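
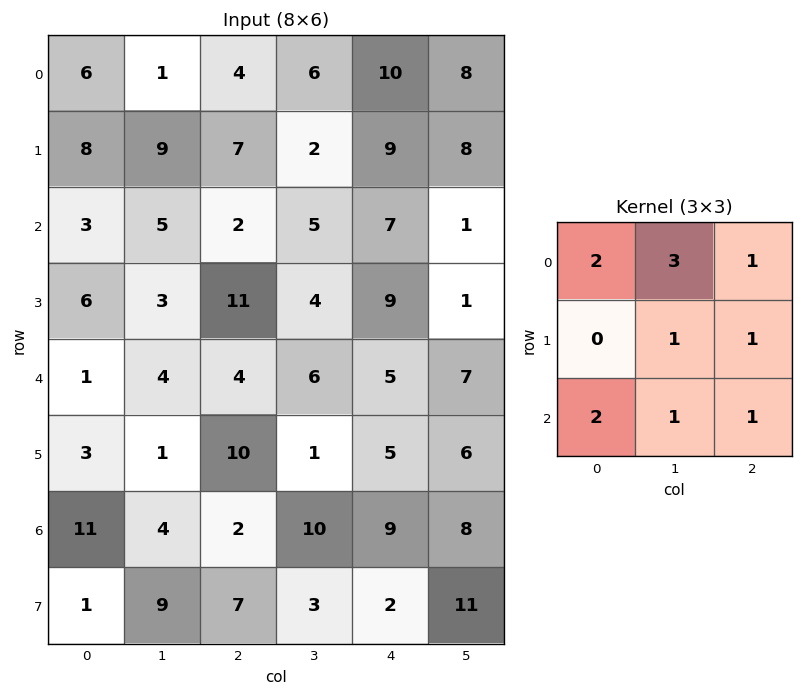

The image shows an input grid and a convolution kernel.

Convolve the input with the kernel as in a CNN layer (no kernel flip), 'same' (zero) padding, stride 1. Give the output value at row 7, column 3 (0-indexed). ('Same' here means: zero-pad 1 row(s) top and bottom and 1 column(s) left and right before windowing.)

The receptive field on the zero-padded input at this output position is [2 10 9 / 7 3 2 / 0 0 0]. Elementwise product with the kernel and sum: 2·2 + 10·3 + 9·1 + 3·1 + 2·1 + 0·2 + 0·1 + 0·1.

48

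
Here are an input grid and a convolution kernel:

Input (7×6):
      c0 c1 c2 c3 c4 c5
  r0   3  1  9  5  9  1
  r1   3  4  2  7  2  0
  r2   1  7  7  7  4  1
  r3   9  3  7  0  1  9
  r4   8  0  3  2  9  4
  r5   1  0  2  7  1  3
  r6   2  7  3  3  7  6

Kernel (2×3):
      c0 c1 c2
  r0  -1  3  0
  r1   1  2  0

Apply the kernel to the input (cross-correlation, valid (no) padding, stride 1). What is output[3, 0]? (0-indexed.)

The receptive field on the input at this output position is [9 3 7 / 8 0 3]. Elementwise product with the kernel and sum: 9·-1 + 3·3 + 8·1 + 0·2.

8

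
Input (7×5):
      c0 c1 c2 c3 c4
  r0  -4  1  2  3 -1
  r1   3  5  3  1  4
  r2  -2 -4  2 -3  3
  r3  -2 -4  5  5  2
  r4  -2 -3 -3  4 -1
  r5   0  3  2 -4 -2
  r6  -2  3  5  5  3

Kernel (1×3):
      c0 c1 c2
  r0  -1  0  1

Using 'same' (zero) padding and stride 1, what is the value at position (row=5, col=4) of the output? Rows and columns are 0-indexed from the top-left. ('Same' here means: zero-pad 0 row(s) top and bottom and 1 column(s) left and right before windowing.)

The receptive field on the zero-padded input at this output position is [-4 -2 0]. Elementwise product with the kernel and sum: -4·-1 + 0·1.

4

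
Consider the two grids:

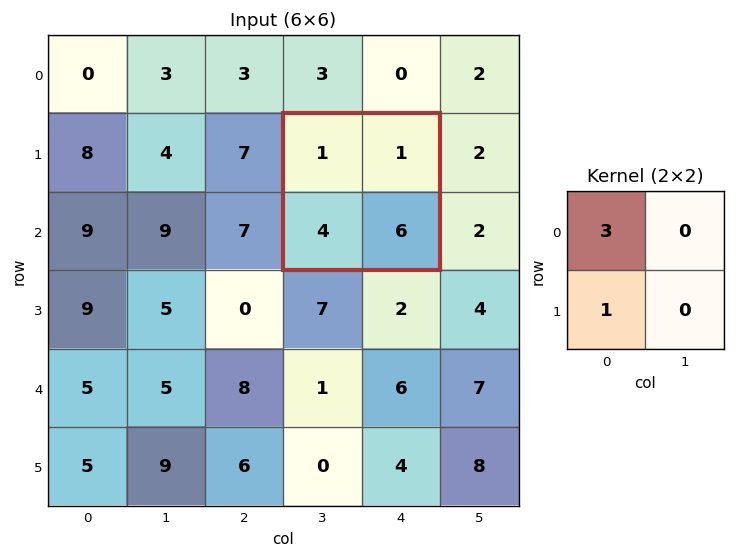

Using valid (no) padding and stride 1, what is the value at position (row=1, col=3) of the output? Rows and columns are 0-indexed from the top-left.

7

The receptive field on the input at this output position is [1 1 / 4 6]. Elementwise product with the kernel and sum: 1·3 + 4·1.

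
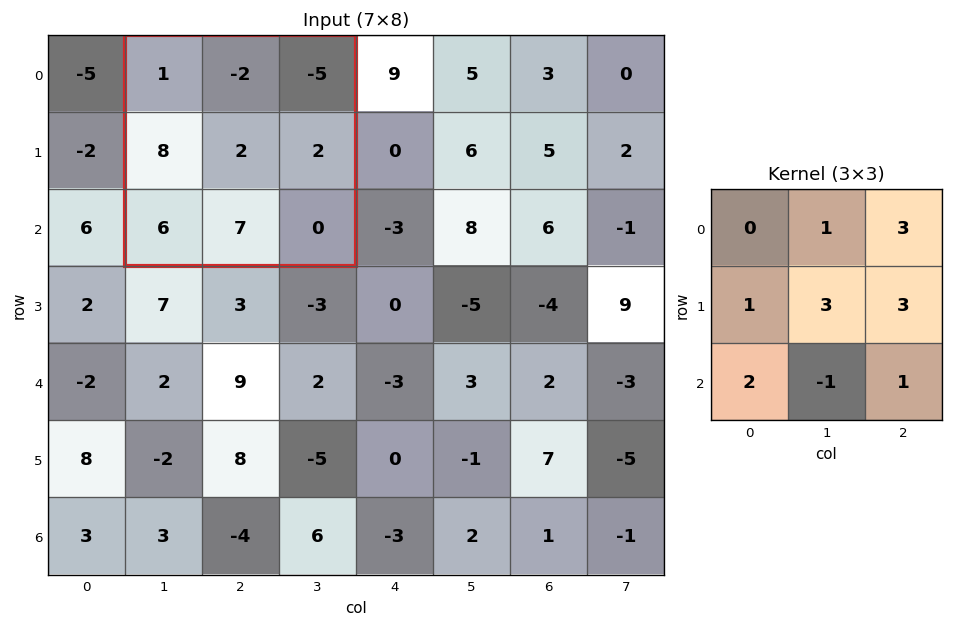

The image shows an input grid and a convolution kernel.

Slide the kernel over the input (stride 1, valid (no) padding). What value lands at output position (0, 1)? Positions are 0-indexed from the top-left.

The receptive field on the input at this output position is [1 -2 -5 / 8 2 2 / 6 7 0]. Elementwise product with the kernel and sum: -2·1 + -5·3 + 8·1 + 2·3 + 2·3 + 6·2 + 7·-1 + 0·1.

8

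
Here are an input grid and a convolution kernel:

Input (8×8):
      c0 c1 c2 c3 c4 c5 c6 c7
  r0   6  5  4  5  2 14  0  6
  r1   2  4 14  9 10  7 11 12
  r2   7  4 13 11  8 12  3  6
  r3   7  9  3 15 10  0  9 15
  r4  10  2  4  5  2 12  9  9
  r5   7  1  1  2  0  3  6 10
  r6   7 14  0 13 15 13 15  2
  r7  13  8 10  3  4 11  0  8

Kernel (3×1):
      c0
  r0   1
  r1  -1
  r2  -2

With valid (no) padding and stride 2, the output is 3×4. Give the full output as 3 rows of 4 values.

Output[0,0]: The receptive field on the input at this output position is [6 / 2 / 7]. Elementwise product with the kernel and sum: 6·1 + 2·-1 + 7·-2.
Output[0,1]: The receptive field on the input at this output position is [4 / 14 / 13]. Elementwise product with the kernel and sum: 4·1 + 14·-1 + 13·-2.

-10 -36 -24 -17
-20 2 -6 -24
-11 3 -28 -27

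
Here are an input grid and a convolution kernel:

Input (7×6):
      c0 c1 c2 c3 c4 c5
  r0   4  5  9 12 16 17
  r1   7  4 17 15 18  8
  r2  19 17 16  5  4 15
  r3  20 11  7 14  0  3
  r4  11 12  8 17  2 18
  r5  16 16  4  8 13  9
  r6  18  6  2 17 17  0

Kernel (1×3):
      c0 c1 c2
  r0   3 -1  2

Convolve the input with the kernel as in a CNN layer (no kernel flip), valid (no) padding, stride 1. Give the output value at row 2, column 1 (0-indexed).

The receptive field on the input at this output position is [17 16 5]. Elementwise product with the kernel and sum: 17·3 + 16·-1 + 5·2.

45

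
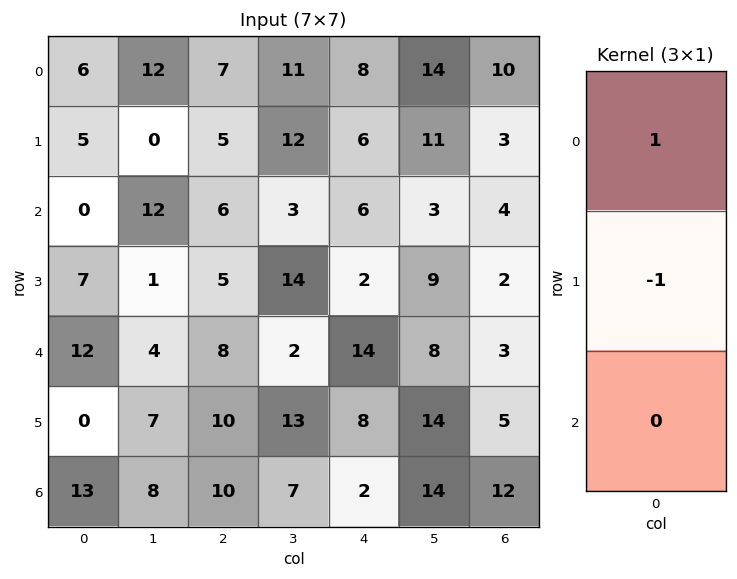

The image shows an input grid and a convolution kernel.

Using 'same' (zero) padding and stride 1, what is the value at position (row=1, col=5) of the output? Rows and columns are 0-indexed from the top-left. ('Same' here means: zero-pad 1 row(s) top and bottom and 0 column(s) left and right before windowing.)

3

The receptive field on the zero-padded input at this output position is [14 / 11 / 3]. Elementwise product with the kernel and sum: 14·1 + 11·-1.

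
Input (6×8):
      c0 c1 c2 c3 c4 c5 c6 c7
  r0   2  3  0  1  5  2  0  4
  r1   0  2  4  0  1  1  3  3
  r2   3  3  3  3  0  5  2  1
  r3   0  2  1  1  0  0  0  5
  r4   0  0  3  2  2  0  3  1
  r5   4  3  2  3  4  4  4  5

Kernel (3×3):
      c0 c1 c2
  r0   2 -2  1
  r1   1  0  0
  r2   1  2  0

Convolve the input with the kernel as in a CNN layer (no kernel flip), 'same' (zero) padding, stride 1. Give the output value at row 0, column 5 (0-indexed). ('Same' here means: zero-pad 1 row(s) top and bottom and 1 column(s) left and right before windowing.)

The receptive field on the zero-padded input at this output position is [0 0 0 / 5 2 0 / 1 1 3]. Elementwise product with the kernel and sum: 0·2 + 0·-2 + 0·1 + 5·1 + 1·1 + 1·2.

8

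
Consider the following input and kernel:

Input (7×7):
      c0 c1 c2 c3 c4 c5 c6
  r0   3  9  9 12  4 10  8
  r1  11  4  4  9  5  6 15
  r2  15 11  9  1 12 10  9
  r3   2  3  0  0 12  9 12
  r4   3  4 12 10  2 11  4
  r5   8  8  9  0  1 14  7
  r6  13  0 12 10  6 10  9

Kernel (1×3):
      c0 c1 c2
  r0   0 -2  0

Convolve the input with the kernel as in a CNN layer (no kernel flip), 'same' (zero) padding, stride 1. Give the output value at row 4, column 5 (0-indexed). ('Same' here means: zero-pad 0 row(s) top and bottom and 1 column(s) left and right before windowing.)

The receptive field on the zero-padded input at this output position is [2 11 4]. Elementwise product with the kernel and sum: 11·-2.

-22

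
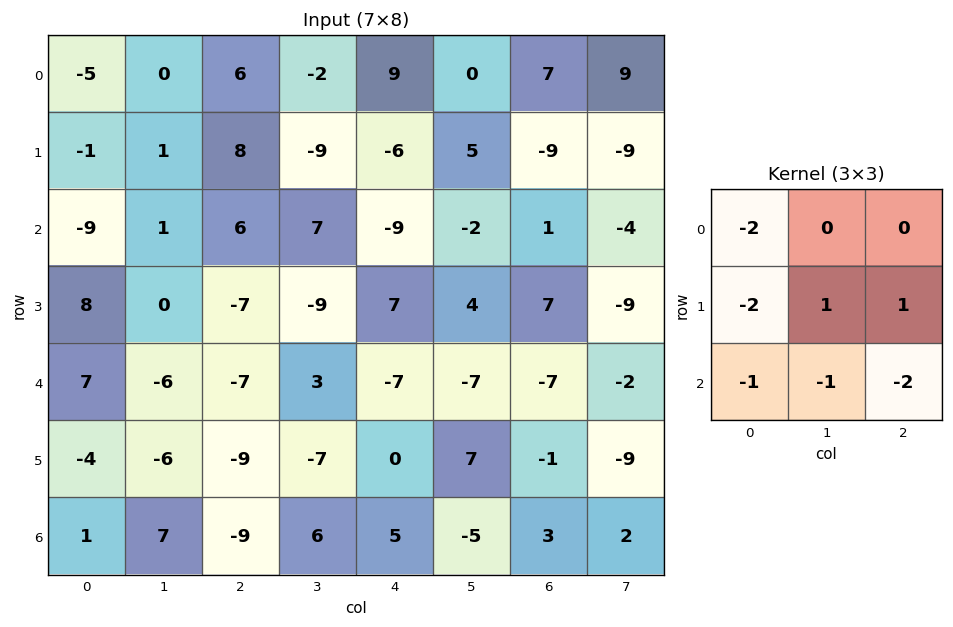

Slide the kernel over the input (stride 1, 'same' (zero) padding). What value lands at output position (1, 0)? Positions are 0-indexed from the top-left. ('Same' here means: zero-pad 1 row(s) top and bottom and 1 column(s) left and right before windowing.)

7

The receptive field on the zero-padded input at this output position is [0 -5 0 / 0 -1 1 / 0 -9 1]. Elementwise product with the kernel and sum: 0·-2 + 0·-2 + -1·1 + 1·1 + 0·-1 + -9·-1 + 1·-2.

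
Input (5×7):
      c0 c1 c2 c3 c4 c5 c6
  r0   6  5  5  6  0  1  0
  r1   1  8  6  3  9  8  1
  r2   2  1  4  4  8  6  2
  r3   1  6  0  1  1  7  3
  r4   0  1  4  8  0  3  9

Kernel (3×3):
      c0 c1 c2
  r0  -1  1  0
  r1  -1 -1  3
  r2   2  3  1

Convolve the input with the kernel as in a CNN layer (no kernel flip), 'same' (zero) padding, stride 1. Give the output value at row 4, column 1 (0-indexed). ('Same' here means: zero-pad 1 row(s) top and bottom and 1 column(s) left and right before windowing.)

The receptive field on the zero-padded input at this output position is [1 6 0 / 0 1 4 / 0 0 0]. Elementwise product with the kernel and sum: 1·-1 + 6·1 + 0·-1 + 1·-1 + 4·3 + 0·2 + 0·3 + 0·1.

16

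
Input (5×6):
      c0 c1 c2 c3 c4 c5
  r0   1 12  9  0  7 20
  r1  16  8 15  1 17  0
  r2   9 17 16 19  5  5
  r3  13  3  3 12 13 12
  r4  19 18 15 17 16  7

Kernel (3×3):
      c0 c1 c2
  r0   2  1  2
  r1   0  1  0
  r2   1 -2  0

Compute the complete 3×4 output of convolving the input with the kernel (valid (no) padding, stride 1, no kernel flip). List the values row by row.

15 33 11 73
94 46 63 10
53 79 54 51

Output[0,0]: The receptive field on the input at this output position is [1 12 9 / 16 8 15 / 9 17 16]. Elementwise product with the kernel and sum: 1·2 + 12·1 + 9·2 + 8·1 + 9·1 + 17·-2.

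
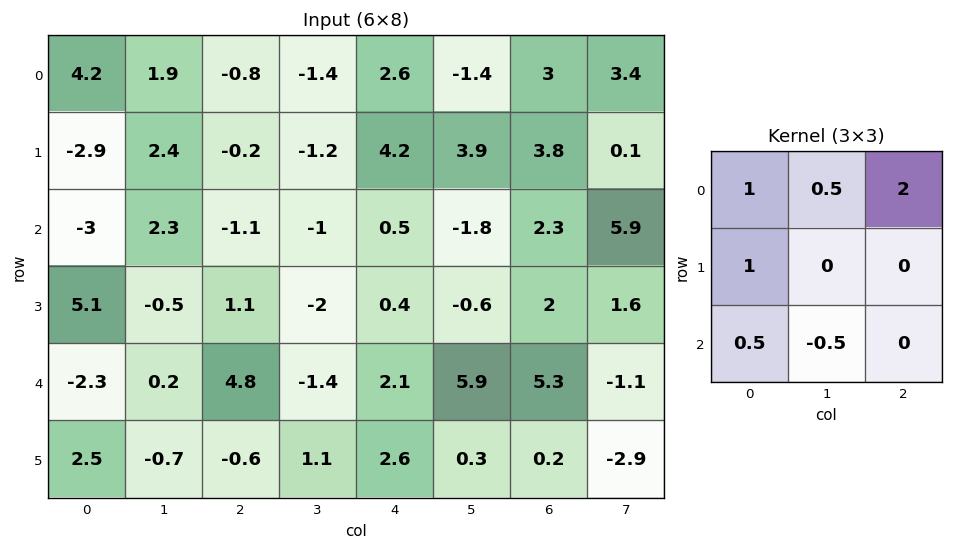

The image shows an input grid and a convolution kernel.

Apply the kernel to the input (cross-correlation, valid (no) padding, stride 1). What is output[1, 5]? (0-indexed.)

The receptive field on the input at this output position is [3.9 3.8 0.1 / -1.8 2.3 5.9 / -0.6 2 1.6]. Elementwise product with the kernel and sum: 3.9·1 + 3.8·0.5 + 0.1·2 + -1.8·1 + -0.6·0.5 + 2·-0.5.

2.9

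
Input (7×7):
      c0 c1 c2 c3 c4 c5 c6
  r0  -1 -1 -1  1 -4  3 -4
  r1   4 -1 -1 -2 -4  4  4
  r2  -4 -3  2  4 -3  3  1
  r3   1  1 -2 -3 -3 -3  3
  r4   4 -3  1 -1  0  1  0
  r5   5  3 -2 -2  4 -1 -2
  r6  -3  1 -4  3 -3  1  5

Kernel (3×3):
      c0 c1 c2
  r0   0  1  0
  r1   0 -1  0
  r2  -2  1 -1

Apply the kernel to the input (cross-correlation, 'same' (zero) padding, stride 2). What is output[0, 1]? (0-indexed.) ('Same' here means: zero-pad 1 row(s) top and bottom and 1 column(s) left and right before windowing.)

The receptive field on the zero-padded input at this output position is [0 0 0 / -1 -1 1 / -1 -1 -2]. Elementwise product with the kernel and sum: 0·1 + -1·-1 + -1·-2 + -1·1 + -2·-1.

4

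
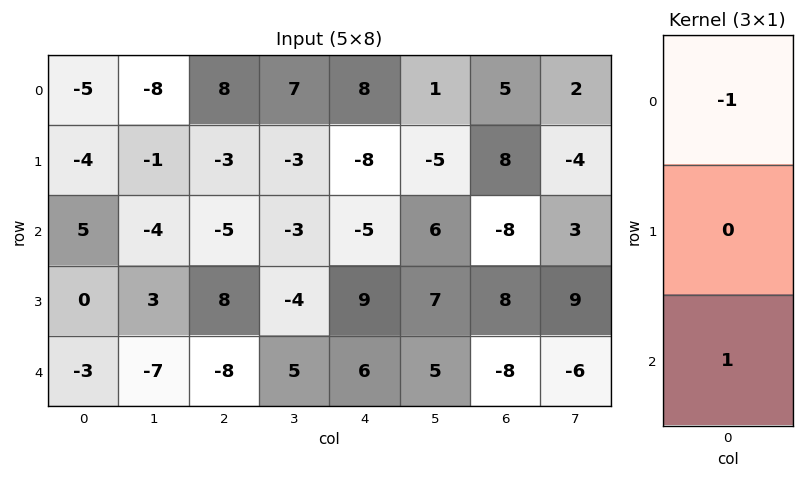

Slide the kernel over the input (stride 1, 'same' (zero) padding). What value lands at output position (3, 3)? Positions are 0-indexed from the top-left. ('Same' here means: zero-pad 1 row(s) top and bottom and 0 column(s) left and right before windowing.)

8

The receptive field on the zero-padded input at this output position is [-3 / -4 / 5]. Elementwise product with the kernel and sum: -3·-1 + 5·1.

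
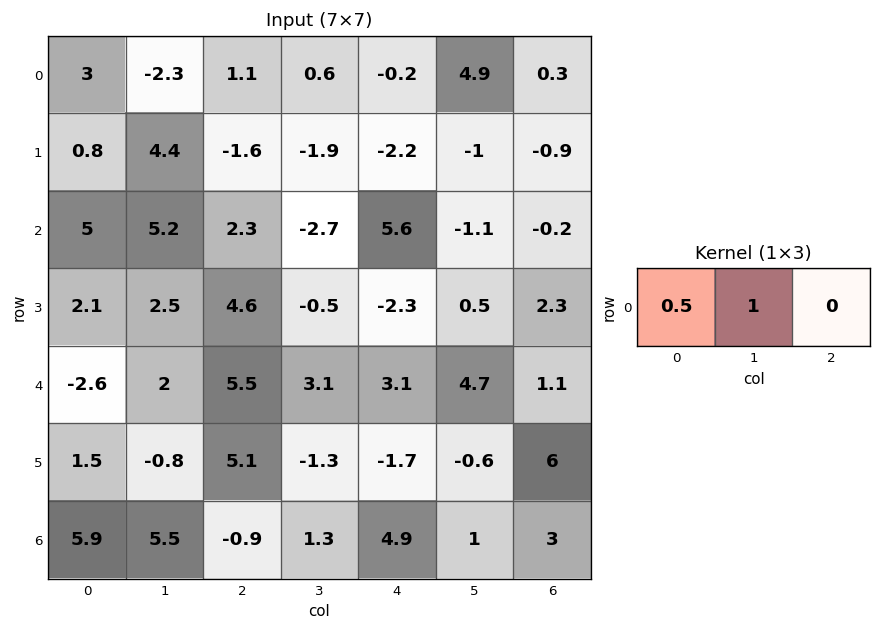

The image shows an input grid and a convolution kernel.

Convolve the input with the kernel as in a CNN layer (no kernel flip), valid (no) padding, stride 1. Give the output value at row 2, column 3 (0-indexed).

The receptive field on the input at this output position is [-2.7 5.6 -1.1]. Elementwise product with the kernel and sum: -2.7·0.5 + 5.6·1.

4.25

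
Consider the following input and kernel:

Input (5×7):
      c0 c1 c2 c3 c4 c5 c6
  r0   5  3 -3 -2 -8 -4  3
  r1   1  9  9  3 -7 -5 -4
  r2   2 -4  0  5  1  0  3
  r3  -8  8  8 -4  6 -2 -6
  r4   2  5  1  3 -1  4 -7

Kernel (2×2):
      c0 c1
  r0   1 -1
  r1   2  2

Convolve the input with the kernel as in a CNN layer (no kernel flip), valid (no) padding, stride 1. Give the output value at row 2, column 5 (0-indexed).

The receptive field on the input at this output position is [0 3 / -2 -6]. Elementwise product with the kernel and sum: 0·1 + 3·-1 + -2·2 + -6·2.

-19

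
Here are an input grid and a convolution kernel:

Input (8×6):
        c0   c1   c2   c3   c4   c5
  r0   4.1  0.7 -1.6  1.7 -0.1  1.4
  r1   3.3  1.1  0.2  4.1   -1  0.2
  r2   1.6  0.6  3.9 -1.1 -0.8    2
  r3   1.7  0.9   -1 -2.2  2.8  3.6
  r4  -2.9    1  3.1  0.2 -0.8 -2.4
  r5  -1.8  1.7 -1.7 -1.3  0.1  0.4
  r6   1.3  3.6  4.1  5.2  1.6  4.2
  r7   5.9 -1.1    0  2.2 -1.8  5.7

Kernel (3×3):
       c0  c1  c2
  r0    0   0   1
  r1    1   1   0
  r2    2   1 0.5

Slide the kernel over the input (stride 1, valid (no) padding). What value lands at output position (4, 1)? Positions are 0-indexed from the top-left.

The receptive field on the input at this output position is [1 3.1 0.2 / 1.7 -1.7 -1.3 / 3.6 4.1 5.2]. Elementwise product with the kernel and sum: 0.2·1 + 1.7·1 + -1.7·1 + 3.6·2 + 4.1·1 + 5.2·0.5.

14.1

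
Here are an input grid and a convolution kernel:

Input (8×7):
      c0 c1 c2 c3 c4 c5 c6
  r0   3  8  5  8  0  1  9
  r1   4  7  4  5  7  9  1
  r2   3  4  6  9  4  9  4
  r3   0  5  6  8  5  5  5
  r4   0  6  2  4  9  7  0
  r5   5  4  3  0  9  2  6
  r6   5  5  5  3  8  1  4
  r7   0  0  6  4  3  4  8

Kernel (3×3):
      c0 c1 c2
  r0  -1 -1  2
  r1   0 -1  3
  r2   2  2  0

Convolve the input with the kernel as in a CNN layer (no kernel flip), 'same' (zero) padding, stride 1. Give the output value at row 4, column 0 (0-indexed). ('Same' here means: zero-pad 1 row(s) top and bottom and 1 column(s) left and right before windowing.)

38

The receptive field on the zero-padded input at this output position is [0 0 5 / 0 0 6 / 0 5 4]. Elementwise product with the kernel and sum: 0·-1 + 0·-1 + 5·2 + 0·-1 + 6·3 + 0·2 + 5·2.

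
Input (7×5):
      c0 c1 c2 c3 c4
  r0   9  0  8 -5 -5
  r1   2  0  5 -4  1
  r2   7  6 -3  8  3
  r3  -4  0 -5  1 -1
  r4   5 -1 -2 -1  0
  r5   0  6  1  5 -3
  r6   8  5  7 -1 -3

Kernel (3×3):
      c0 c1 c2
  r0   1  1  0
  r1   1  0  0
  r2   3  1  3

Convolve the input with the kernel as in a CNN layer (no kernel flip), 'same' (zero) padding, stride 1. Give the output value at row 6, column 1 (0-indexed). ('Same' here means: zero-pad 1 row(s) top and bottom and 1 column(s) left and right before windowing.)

The receptive field on the zero-padded input at this output position is [0 6 1 / 8 5 7 / 0 0 0]. Elementwise product with the kernel and sum: 0·1 + 6·1 + 8·1 + 0·3 + 0·1 + 0·3.

14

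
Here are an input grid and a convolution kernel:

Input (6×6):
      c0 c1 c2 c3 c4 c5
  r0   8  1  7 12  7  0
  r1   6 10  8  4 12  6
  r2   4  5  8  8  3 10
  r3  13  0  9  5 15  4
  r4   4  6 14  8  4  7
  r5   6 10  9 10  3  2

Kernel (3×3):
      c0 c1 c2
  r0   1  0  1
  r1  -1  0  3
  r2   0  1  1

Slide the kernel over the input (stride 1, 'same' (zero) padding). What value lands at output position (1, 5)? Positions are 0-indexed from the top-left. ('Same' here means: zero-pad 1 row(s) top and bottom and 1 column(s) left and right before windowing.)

The receptive field on the zero-padded input at this output position is [7 0 0 / 12 6 0 / 3 10 0]. Elementwise product with the kernel and sum: 7·1 + 0·1 + 12·-1 + 0·3 + 10·1 + 0·1.

5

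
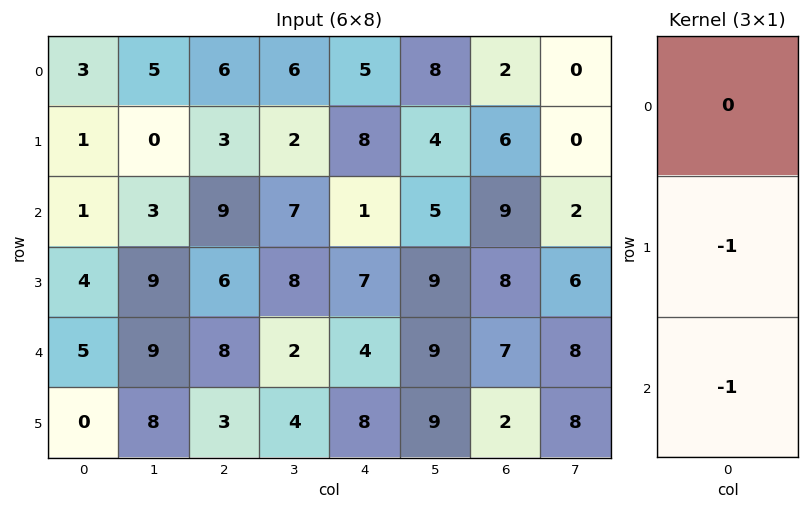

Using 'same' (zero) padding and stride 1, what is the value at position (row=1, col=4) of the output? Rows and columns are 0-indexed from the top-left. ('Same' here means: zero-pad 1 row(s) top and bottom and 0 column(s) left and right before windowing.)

The receptive field on the zero-padded input at this output position is [5 / 8 / 1]. Elementwise product with the kernel and sum: 8·-1 + 1·-1.

-9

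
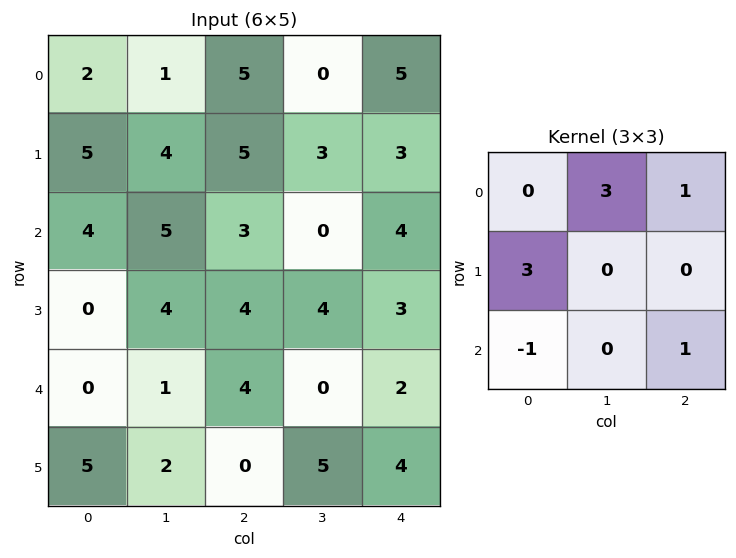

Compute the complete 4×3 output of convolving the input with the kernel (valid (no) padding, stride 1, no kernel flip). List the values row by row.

Output[0,0]: The receptive field on the input at this output position is [2 1 5 / 5 4 5 / 4 5 3]. Elementwise product with the kernel and sum: 1·3 + 5·1 + 5·3 + 4·-1 + 3·1.

22 22 21
33 33 20
22 20 14
11 22 31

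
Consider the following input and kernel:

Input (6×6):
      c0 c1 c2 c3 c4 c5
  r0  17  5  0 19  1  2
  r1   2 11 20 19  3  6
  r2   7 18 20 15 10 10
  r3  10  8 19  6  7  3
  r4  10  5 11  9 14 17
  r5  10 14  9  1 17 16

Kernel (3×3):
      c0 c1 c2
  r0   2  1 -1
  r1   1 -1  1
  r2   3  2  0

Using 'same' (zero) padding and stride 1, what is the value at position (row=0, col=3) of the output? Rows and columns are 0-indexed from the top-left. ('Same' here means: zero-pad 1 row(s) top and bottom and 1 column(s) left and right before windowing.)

80

The receptive field on the zero-padded input at this output position is [0 0 0 / 0 19 1 / 20 19 3]. Elementwise product with the kernel and sum: 0·2 + 0·1 + 0·-1 + 0·1 + 19·-1 + 1·1 + 20·3 + 19·2.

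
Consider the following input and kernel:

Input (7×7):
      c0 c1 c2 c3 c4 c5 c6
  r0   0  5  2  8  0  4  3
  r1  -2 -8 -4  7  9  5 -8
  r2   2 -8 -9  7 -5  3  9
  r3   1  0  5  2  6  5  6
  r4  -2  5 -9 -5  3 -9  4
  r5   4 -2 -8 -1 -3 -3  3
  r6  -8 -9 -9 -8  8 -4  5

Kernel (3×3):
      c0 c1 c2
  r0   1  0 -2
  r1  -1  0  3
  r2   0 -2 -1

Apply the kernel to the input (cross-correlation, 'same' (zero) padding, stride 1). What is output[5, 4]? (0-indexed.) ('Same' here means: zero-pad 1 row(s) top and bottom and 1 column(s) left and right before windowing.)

-7

The receptive field on the zero-padded input at this output position is [-5 3 -9 / -1 -3 -3 / -8 8 -4]. Elementwise product with the kernel and sum: -5·1 + -9·-2 + -1·-1 + -3·3 + 8·-2 + -4·-1.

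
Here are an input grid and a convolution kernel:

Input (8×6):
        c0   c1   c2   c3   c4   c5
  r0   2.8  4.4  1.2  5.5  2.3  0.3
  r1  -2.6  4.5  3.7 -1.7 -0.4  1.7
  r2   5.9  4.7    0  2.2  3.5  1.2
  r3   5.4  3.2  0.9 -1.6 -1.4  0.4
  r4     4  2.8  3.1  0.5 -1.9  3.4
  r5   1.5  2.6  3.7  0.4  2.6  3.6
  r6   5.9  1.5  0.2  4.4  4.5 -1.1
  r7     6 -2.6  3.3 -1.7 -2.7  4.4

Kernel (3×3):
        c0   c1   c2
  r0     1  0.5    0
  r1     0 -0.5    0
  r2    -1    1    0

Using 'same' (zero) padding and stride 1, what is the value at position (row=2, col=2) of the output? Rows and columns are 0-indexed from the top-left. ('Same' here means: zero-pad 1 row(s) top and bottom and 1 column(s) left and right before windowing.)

The receptive field on the zero-padded input at this output position is [4.5 3.7 -1.7 / 4.7 0 2.2 / 3.2 0.9 -1.6]. Elementwise product with the kernel and sum: 4.5·1 + 3.7·0.5 + 0·-0.5 + 3.2·-1 + 0.9·1.

4.05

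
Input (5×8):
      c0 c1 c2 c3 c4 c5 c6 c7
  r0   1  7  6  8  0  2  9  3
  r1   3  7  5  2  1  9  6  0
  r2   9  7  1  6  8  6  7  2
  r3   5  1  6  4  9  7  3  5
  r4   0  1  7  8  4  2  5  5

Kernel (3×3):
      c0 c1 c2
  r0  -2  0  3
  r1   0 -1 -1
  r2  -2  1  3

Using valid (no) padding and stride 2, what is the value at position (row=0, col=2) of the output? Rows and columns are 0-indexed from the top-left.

23

The receptive field on the input at this output position is [0 2 9 / 1 9 6 / 8 6 7]. Elementwise product with the kernel and sum: 0·-2 + 9·3 + 9·-1 + 6·-1 + 8·-2 + 6·1 + 7·3.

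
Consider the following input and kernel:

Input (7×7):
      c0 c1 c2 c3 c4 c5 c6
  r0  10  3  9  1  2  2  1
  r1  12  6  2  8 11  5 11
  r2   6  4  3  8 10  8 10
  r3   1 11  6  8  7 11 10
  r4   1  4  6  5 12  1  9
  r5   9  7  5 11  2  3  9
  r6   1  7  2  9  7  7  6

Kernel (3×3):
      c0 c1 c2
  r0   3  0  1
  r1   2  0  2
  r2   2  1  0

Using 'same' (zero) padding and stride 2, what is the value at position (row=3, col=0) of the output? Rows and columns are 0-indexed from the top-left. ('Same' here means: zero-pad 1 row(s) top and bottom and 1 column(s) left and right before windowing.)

21

The receptive field on the zero-padded input at this output position is [0 9 7 / 0 1 7 / 0 0 0]. Elementwise product with the kernel and sum: 0·3 + 7·1 + 0·2 + 7·2 + 0·2 + 0·1.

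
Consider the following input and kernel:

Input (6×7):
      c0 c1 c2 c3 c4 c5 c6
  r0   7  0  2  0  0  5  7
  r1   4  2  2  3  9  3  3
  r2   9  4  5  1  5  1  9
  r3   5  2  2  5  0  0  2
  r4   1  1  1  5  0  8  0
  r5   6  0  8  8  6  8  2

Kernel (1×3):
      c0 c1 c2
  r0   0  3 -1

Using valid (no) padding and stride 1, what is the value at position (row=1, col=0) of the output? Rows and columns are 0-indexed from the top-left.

4

The receptive field on the input at this output position is [4 2 2]. Elementwise product with the kernel and sum: 2·3 + 2·-1.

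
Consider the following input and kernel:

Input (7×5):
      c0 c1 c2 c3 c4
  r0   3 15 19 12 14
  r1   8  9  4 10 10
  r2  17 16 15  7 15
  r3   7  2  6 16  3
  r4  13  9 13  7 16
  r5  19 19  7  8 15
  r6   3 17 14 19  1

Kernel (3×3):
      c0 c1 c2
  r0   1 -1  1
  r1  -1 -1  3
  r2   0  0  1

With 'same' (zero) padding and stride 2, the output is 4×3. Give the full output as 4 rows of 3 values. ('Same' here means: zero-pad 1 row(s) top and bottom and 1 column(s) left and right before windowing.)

Output[0,0]: The receptive field on the zero-padded input at this output position is [0 0 0 / 0 3 15 / 0 8 9]. Elementwise product with the kernel and sum: 0·1 + 0·-1 + 0·1 + 0·-1 + 3·-1 + 15·3 + 9·1.

51 12 -26
34 21 -22
28 19 -10
48 46 -27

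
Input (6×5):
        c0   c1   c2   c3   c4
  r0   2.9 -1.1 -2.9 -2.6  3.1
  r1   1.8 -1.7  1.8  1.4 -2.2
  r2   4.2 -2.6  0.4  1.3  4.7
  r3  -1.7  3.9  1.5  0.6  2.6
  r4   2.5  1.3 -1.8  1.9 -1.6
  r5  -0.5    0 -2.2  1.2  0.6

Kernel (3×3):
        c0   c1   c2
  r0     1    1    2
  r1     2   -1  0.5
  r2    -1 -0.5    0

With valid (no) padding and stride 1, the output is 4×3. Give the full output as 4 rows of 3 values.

-0.7 -11.3 0.75
14.65 -6.7 -1.15
-7.3 6.6 15.65
8.5 13.05 2.6

Output[0,0]: The receptive field on the input at this output position is [2.9 -1.1 -2.9 / 1.8 -1.7 1.8 / 4.2 -2.6 0.4]. Elementwise product with the kernel and sum: 2.9·1 + -1.1·1 + -2.9·2 + 1.8·2 + -1.7·-1 + 1.8·0.5 + 4.2·-1 + -2.6·-0.5.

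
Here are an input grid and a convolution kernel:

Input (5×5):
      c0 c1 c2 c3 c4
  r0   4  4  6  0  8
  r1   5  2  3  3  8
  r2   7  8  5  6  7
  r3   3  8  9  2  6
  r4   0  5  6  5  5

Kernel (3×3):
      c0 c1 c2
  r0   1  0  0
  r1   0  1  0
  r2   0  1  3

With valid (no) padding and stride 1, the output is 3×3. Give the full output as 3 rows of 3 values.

29 30 36
48 22 29
38 38 27

Output[0,0]: The receptive field on the input at this output position is [4 4 6 / 5 2 3 / 7 8 5]. Elementwise product with the kernel and sum: 4·1 + 2·1 + 8·1 + 5·3.
Output[0,1]: The receptive field on the input at this output position is [4 6 0 / 2 3 3 / 8 5 6]. Elementwise product with the kernel and sum: 4·1 + 3·1 + 5·1 + 6·3.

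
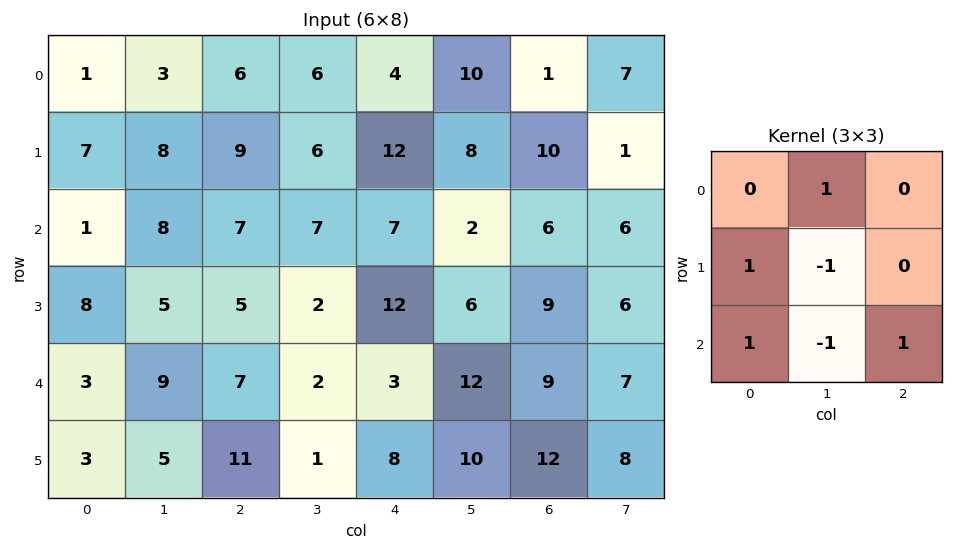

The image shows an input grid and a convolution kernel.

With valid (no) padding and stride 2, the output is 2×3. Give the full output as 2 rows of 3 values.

2 16 25
12 18 8

Output[0,0]: The receptive field on the input at this output position is [1 3 6 / 7 8 9 / 1 8 7]. Elementwise product with the kernel and sum: 3·1 + 7·1 + 8·-1 + 1·1 + 8·-1 + 7·1.
Output[0,1]: The receptive field on the input at this output position is [6 6 4 / 9 6 12 / 7 7 7]. Elementwise product with the kernel and sum: 6·1 + 9·1 + 6·-1 + 7·1 + 7·-1 + 7·1.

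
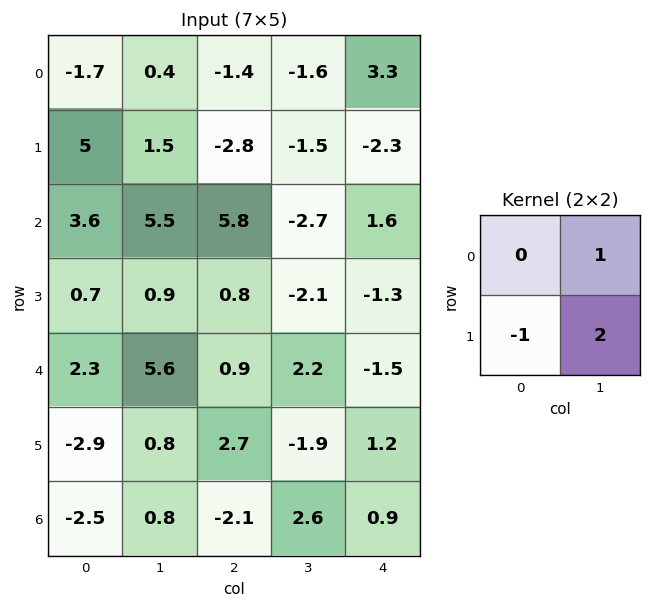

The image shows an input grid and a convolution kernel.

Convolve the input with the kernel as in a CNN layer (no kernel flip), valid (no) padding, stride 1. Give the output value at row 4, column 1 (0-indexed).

5.5

The receptive field on the input at this output position is [5.6 0.9 / 0.8 2.7]. Elementwise product with the kernel and sum: 0.9·1 + 0.8·-1 + 2.7·2.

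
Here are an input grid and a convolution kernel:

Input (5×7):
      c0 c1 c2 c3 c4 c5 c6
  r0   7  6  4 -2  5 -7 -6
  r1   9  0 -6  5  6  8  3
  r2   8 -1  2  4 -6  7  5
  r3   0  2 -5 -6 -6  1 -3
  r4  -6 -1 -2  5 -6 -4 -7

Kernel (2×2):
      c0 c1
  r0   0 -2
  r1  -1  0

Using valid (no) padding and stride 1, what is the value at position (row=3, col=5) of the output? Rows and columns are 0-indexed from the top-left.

10

The receptive field on the input at this output position is [1 -3 / -4 -7]. Elementwise product with the kernel and sum: -3·-2 + -4·-1.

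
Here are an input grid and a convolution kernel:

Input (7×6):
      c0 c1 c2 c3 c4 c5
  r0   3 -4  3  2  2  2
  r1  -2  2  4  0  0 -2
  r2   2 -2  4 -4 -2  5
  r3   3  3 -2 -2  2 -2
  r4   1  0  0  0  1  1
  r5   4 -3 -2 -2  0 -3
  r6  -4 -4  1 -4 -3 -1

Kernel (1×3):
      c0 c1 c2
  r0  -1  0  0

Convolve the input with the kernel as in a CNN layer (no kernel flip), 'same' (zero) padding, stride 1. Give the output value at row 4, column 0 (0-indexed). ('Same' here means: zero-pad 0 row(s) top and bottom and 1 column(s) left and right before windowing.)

0

The receptive field on the zero-padded input at this output position is [0 1 0]. Elementwise product with the kernel and sum: 0·-1.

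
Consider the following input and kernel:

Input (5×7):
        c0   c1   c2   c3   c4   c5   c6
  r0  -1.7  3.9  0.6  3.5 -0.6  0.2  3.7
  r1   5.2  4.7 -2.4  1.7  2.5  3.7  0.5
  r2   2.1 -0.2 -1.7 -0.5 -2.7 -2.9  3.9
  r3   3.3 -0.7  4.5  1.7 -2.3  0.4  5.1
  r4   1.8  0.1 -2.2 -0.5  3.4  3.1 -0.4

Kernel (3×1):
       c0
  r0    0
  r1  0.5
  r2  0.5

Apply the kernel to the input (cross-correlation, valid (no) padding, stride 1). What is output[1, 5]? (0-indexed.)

The receptive field on the input at this output position is [3.7 / -2.9 / 0.4]. Elementwise product with the kernel and sum: -2.9·0.5 + 0.4·0.5.

-1.25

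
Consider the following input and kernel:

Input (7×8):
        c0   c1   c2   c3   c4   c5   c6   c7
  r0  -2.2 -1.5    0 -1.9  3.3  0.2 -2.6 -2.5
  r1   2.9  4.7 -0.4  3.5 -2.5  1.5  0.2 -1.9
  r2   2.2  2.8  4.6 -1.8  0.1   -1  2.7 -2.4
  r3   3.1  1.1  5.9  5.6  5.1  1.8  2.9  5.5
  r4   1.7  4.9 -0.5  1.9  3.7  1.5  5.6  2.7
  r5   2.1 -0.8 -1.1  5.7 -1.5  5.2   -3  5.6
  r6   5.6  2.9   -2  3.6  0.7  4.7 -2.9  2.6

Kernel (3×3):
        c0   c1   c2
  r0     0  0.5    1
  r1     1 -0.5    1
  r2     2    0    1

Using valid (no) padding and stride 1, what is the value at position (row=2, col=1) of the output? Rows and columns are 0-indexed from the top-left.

15.95

The receptive field on the input at this output position is [2.8 4.6 -1.8 / 1.1 5.9 5.6 / 4.9 -0.5 1.9]. Elementwise product with the kernel and sum: 4.6·0.5 + -1.8·1 + 1.1·1 + 5.9·-0.5 + 5.6·1 + 4.9·2 + 1.9·1.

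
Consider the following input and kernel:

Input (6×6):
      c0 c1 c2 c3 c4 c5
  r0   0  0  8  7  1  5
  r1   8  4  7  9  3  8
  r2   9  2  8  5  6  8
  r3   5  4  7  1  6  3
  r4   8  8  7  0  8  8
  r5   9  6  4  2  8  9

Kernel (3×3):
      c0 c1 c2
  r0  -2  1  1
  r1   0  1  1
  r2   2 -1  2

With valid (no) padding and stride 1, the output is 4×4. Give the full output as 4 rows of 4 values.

51 37 27 23
25 24 34 9
25 26 32 21
36 19 23 37

Output[0,0]: The receptive field on the input at this output position is [0 0 8 / 8 4 7 / 9 2 8]. Elementwise product with the kernel and sum: 0·-2 + 0·1 + 8·1 + 4·1 + 7·1 + 9·2 + 2·-1 + 8·2.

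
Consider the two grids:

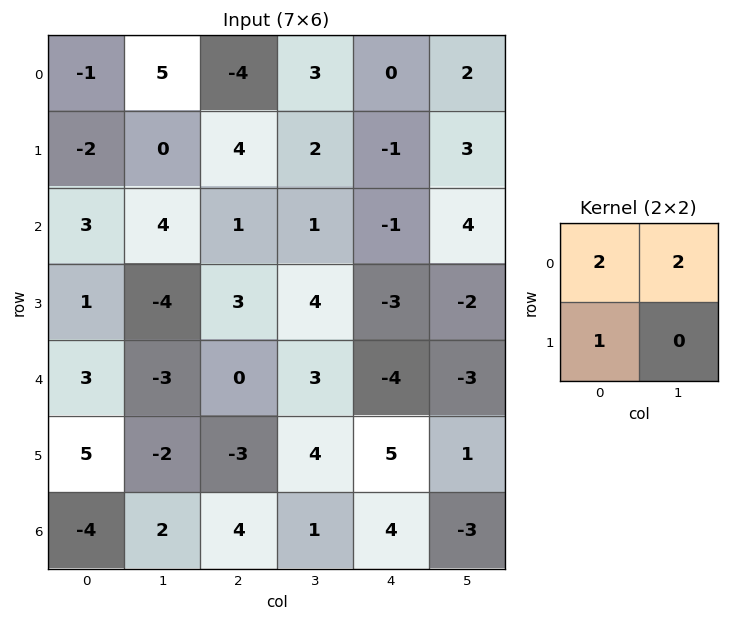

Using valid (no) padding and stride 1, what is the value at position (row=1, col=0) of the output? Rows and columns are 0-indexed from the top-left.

-1

The receptive field on the input at this output position is [-2 0 / 3 4]. Elementwise product with the kernel and sum: -2·2 + 0·2 + 3·1.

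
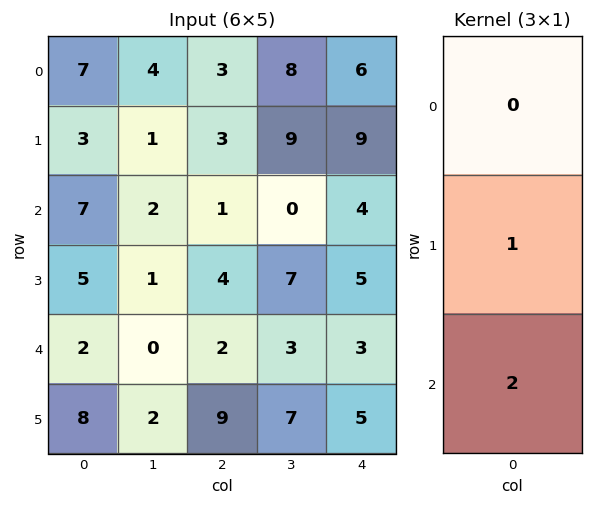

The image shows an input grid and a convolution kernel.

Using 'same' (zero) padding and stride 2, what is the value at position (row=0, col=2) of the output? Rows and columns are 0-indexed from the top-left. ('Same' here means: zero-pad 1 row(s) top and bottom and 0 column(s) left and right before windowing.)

The receptive field on the zero-padded input at this output position is [0 / 6 / 9]. Elementwise product with the kernel and sum: 6·1 + 9·2.

24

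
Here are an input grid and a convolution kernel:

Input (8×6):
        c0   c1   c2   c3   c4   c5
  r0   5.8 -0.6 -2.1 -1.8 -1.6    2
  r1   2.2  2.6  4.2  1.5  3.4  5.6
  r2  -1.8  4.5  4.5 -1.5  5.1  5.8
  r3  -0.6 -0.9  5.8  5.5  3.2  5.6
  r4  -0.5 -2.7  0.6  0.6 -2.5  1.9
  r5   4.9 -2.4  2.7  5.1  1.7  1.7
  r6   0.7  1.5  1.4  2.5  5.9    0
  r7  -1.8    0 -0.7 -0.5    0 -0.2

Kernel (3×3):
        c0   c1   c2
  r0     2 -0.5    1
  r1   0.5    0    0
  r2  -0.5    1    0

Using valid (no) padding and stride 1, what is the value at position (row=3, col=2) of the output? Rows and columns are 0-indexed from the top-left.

The receptive field on the input at this output position is [5.8 5.5 3.2 / 0.6 0.6 -2.5 / 2.7 5.1 1.7]. Elementwise product with the kernel and sum: 5.8·2 + 5.5·-0.5 + 3.2·1 + 0.6·0.5 + 2.7·-0.5 + 5.1·1.

16.1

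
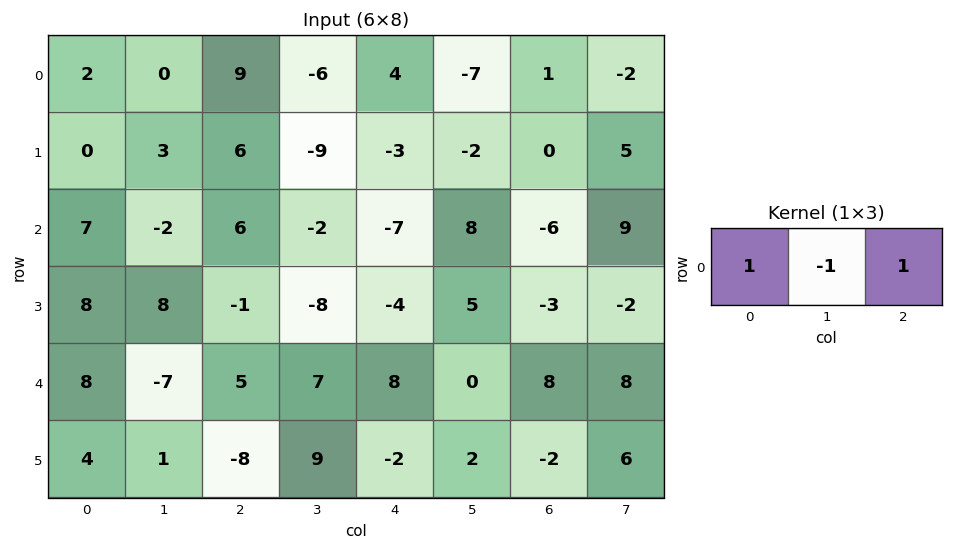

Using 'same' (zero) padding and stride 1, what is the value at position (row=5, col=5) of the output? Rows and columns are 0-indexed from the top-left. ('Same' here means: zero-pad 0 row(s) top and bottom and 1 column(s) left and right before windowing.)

-6

The receptive field on the zero-padded input at this output position is [-2 2 -2]. Elementwise product with the kernel and sum: -2·1 + 2·-1 + -2·1.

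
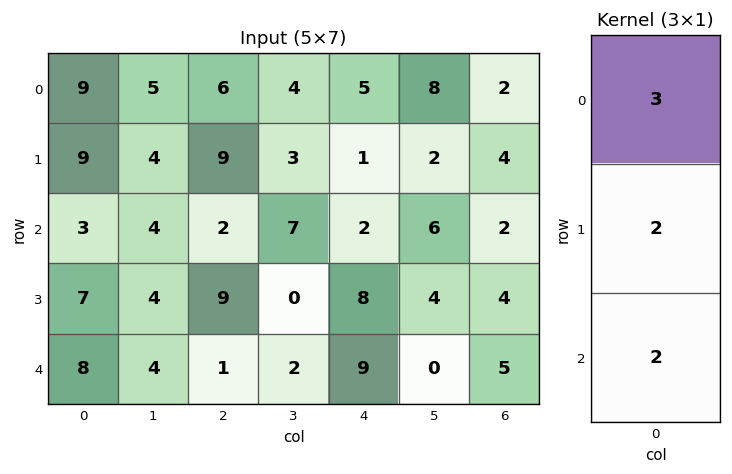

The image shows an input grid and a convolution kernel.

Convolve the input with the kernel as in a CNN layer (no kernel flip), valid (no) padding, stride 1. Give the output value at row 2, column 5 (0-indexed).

26

The receptive field on the input at this output position is [6 / 4 / 0]. Elementwise product with the kernel and sum: 6·3 + 4·2 + 0·2.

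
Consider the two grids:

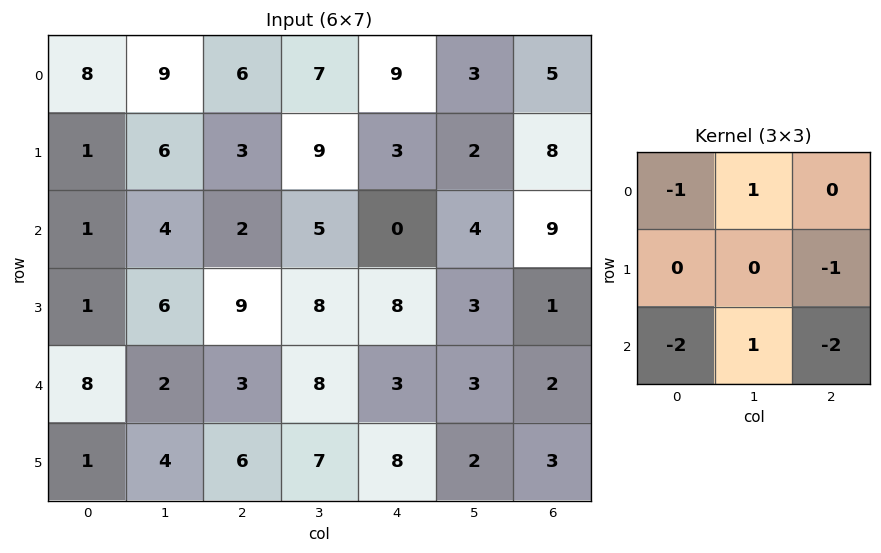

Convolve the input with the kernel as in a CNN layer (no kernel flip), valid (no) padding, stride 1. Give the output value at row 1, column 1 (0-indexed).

-27

The receptive field on the input at this output position is [6 3 9 / 4 2 5 / 6 9 8]. Elementwise product with the kernel and sum: 6·-1 + 3·1 + 5·-1 + 6·-2 + 9·1 + 8·-2.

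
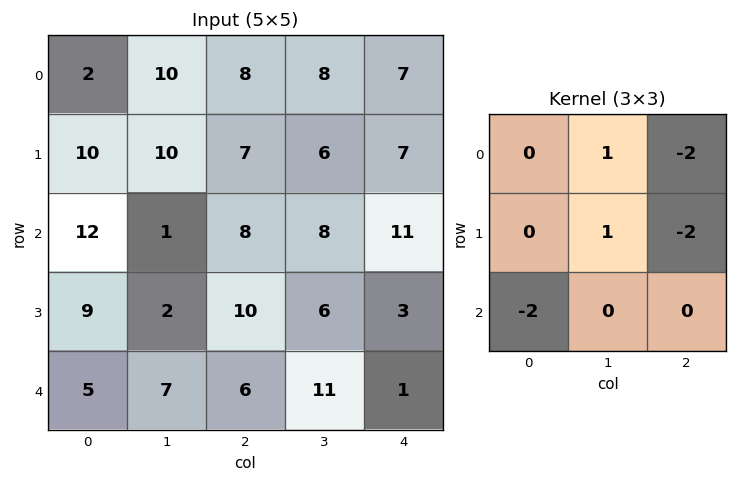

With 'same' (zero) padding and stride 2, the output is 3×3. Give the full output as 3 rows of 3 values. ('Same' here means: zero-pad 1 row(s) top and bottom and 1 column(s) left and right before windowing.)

Output[0,0]: The receptive field on the zero-padded input at this output position is [0 0 0 / 0 2 10 / 0 10 10]. Elementwise product with the kernel and sum: 0·1 + 0·-2 + 2·1 + 10·-2 + 0·-2.
Output[0,1]: The receptive field on the zero-padded input at this output position is [0 0 0 / 10 8 8 / 10 7 6]. Elementwise product with the kernel and sum: 0·1 + 0·-2 + 8·1 + 8·-2 + 10·-2.

-18 -28 -5
0 -17 6
-4 -18 4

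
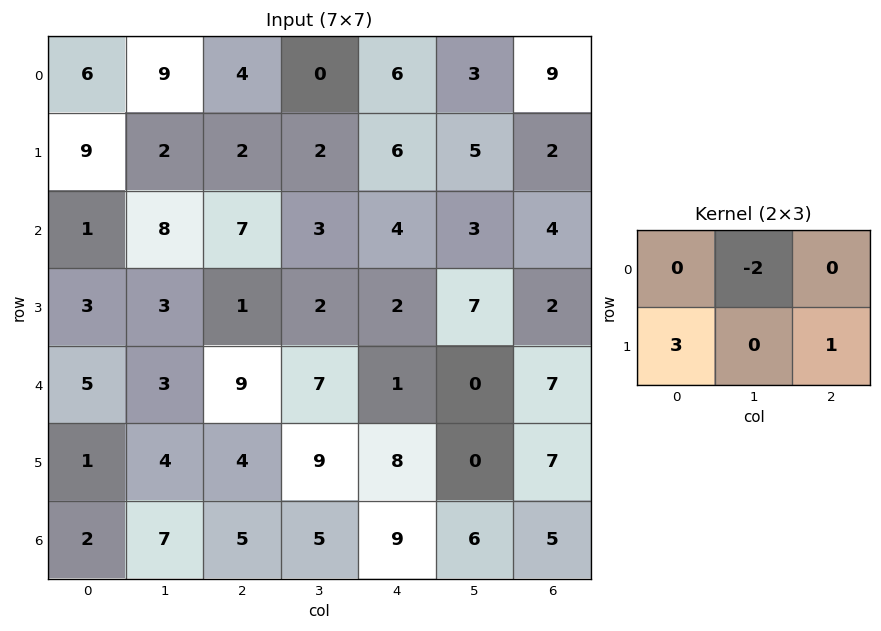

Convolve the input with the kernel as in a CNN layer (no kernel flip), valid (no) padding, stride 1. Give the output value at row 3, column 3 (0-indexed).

17

The receptive field on the input at this output position is [2 2 7 / 7 1 0]. Elementwise product with the kernel and sum: 2·-2 + 7·3 + 0·1.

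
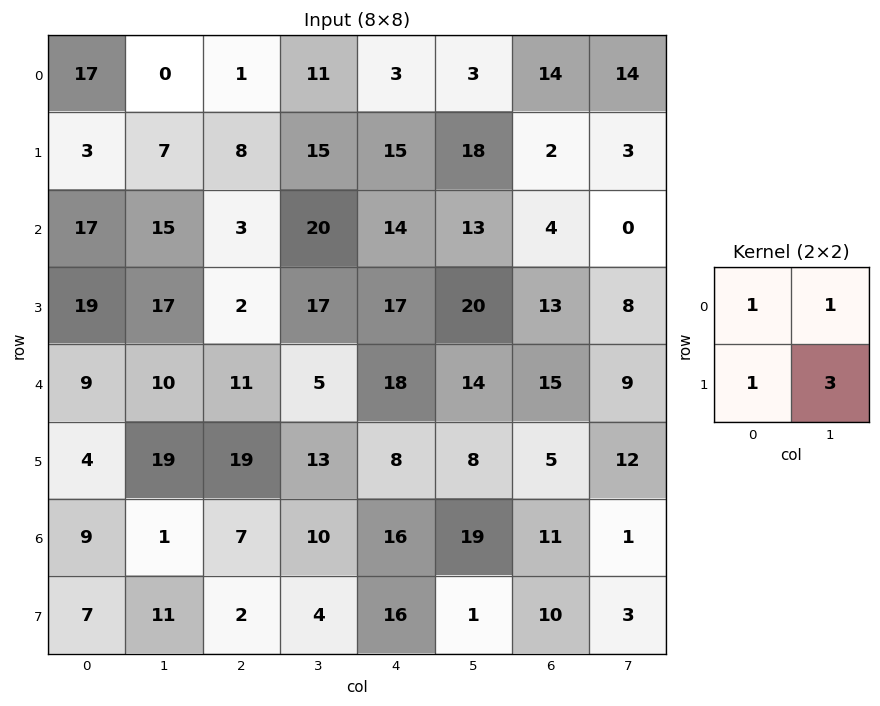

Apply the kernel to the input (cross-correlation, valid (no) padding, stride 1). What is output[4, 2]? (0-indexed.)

The receptive field on the input at this output position is [11 5 / 19 13]. Elementwise product with the kernel and sum: 11·1 + 5·1 + 19·1 + 13·3.

74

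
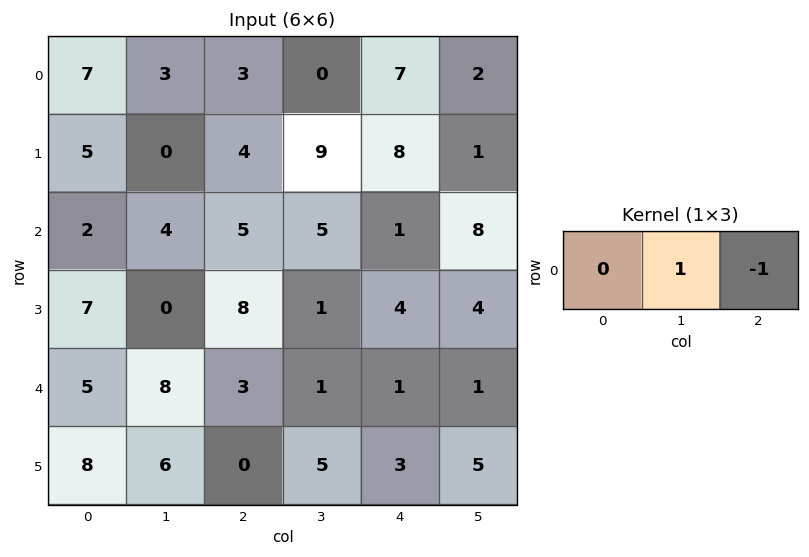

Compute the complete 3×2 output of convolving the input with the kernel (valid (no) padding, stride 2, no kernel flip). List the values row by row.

0 -7
-1 4
5 0

Output[0,0]: The receptive field on the input at this output position is [7 3 3]. Elementwise product with the kernel and sum: 3·1 + 3·-1.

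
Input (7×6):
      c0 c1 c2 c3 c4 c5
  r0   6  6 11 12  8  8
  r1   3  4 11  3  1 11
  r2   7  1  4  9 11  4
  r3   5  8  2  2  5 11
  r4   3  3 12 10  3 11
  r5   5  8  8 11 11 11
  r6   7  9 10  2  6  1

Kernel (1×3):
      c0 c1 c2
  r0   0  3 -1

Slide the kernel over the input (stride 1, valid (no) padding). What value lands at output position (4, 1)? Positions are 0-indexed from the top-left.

26

The receptive field on the input at this output position is [3 12 10]. Elementwise product with the kernel and sum: 12·3 + 10·-1.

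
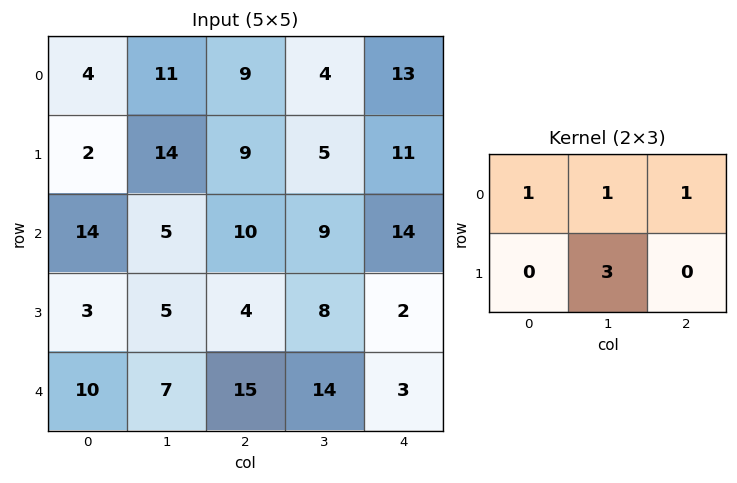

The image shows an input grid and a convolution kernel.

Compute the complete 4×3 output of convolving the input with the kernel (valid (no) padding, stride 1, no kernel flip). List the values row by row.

Output[0,0]: The receptive field on the input at this output position is [4 11 9 / 2 14 9]. Elementwise product with the kernel and sum: 4·1 + 11·1 + 9·1 + 14·3.
Output[0,1]: The receptive field on the input at this output position is [11 9 4 / 14 9 5]. Elementwise product with the kernel and sum: 11·1 + 9·1 + 4·1 + 9·3.

66 51 41
40 58 52
44 36 57
33 62 56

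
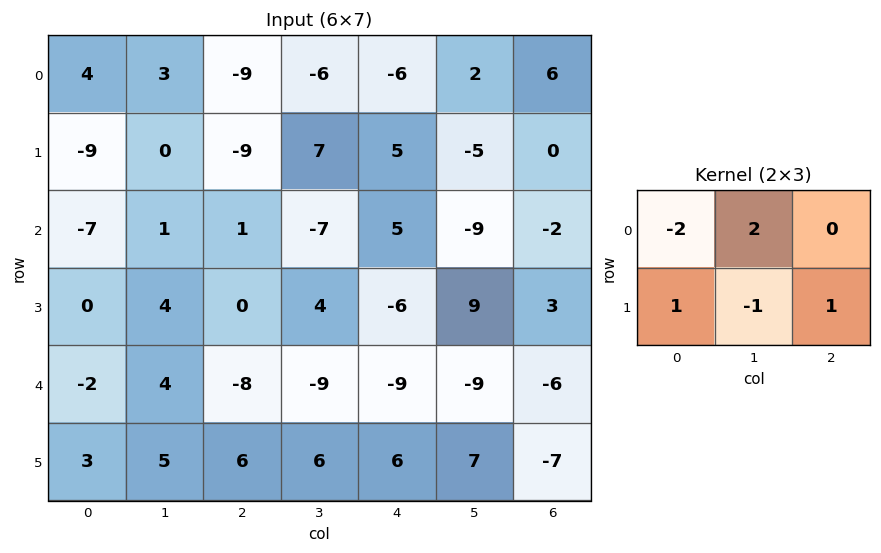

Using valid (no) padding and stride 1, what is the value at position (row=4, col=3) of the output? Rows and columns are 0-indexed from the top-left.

The receptive field on the input at this output position is [-9 -9 -9 / 6 6 7]. Elementwise product with the kernel and sum: -9·-2 + -9·2 + 6·1 + 6·-1 + 7·1.

7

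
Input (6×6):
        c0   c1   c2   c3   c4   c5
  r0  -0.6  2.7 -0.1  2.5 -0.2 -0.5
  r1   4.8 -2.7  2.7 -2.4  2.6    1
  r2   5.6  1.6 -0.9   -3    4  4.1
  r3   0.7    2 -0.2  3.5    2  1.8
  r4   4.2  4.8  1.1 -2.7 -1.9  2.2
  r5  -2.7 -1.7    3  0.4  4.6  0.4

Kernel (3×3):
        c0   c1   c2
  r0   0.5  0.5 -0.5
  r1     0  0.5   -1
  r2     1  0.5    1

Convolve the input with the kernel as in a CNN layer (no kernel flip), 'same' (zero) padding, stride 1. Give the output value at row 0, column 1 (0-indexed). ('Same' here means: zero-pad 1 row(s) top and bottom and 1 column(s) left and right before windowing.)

The receptive field on the zero-padded input at this output position is [0 0 0 / -0.6 2.7 -0.1 / 4.8 -2.7 2.7]. Elementwise product with the kernel and sum: 0·0.5 + 0·0.5 + 0·-0.5 + 2.7·0.5 + -0.1·-1 + 4.8·1 + -2.7·0.5 + 2.7·1.

7.6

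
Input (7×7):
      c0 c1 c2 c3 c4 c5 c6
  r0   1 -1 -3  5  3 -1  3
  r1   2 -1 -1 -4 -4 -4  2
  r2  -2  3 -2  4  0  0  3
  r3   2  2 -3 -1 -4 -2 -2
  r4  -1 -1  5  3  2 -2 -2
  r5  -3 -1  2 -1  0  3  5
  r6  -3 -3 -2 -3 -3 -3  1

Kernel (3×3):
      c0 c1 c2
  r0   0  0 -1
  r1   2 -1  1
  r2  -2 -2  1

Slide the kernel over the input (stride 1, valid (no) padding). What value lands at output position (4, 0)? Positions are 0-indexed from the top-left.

2

The receptive field on the input at this output position is [-1 -1 5 / -3 -1 2 / -3 -3 -2]. Elementwise product with the kernel and sum: 5·-1 + -3·2 + -1·-1 + 2·1 + -3·-2 + -3·-2 + -2·1.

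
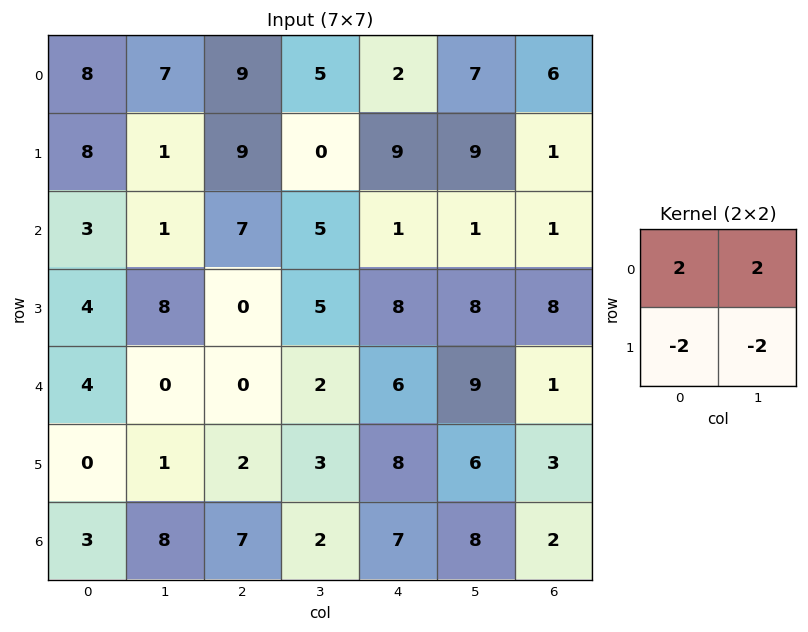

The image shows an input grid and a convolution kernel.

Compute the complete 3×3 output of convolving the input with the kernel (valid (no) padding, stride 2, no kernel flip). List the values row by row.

12 10 -18
-16 14 -28
6 -6 2

Output[0,0]: The receptive field on the input at this output position is [8 7 / 8 1]. Elementwise product with the kernel and sum: 8·2 + 7·2 + 8·-2 + 1·-2.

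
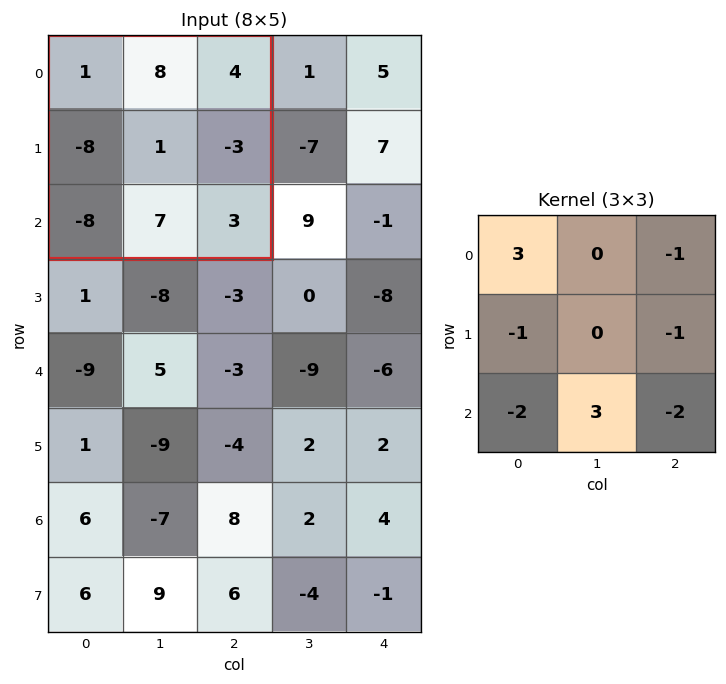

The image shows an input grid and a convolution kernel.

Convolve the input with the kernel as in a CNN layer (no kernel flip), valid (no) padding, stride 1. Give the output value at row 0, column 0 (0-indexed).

The receptive field on the input at this output position is [1 8 4 / -8 1 -3 / -8 7 3]. Elementwise product with the kernel and sum: 1·3 + 4·-1 + -8·-1 + -3·-1 + -8·-2 + 7·3 + 3·-2.

41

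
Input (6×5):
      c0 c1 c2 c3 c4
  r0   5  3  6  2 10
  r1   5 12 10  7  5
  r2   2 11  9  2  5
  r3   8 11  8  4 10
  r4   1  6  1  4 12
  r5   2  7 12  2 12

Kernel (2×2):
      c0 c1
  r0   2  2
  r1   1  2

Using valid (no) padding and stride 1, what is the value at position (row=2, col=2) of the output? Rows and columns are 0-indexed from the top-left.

38

The receptive field on the input at this output position is [9 2 / 8 4]. Elementwise product with the kernel and sum: 9·2 + 2·2 + 8·1 + 4·2.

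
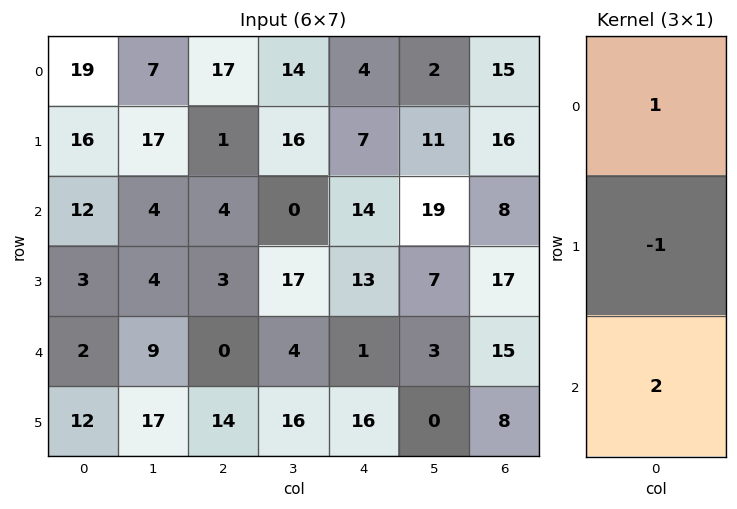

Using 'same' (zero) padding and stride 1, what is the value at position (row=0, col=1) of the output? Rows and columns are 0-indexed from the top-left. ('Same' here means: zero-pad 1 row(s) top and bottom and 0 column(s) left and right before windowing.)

27

The receptive field on the zero-padded input at this output position is [0 / 7 / 17]. Elementwise product with the kernel and sum: 0·1 + 7·-1 + 17·2.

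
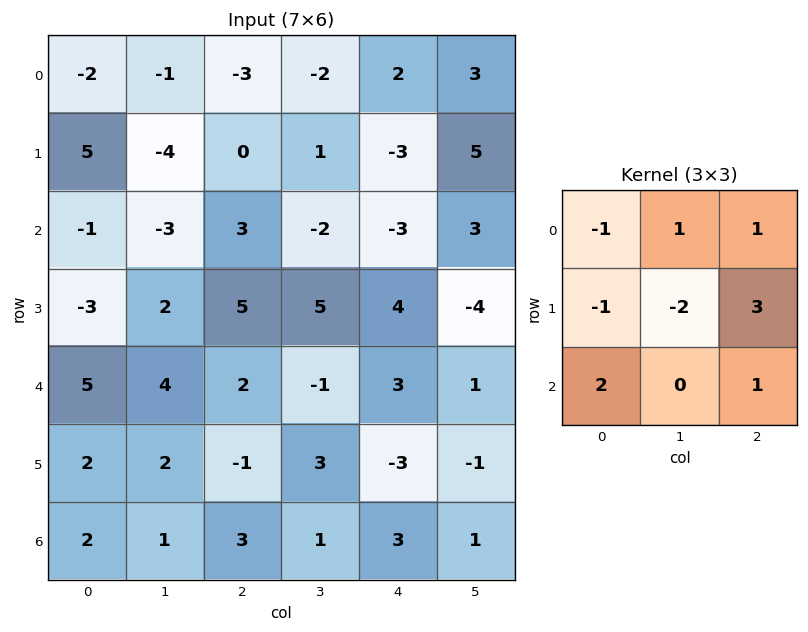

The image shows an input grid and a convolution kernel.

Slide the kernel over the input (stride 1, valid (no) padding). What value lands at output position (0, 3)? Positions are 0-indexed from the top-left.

26

The receptive field on the input at this output position is [-2 2 3 / 1 -3 5 / -2 -3 3]. Elementwise product with the kernel and sum: -2·-1 + 2·1 + 3·1 + 1·-1 + -3·-2 + 5·3 + -2·2 + 3·1.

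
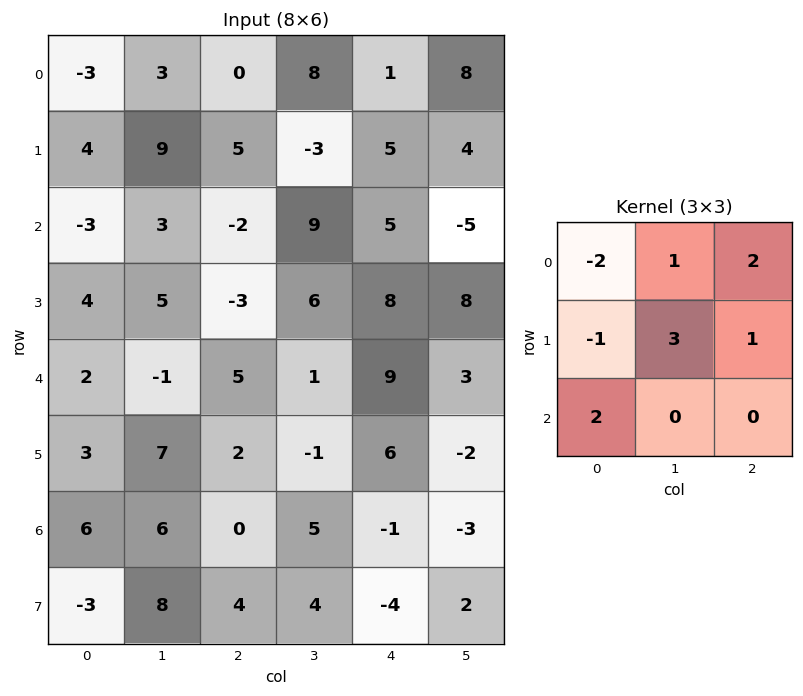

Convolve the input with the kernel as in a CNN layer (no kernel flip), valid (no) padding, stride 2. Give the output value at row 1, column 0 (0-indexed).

The receptive field on the input at this output position is [-3 3 -2 / 4 5 -3 / 2 -1 5]. Elementwise product with the kernel and sum: -3·-2 + 3·1 + -2·2 + 4·-1 + 5·3 + -3·1 + 2·2.

17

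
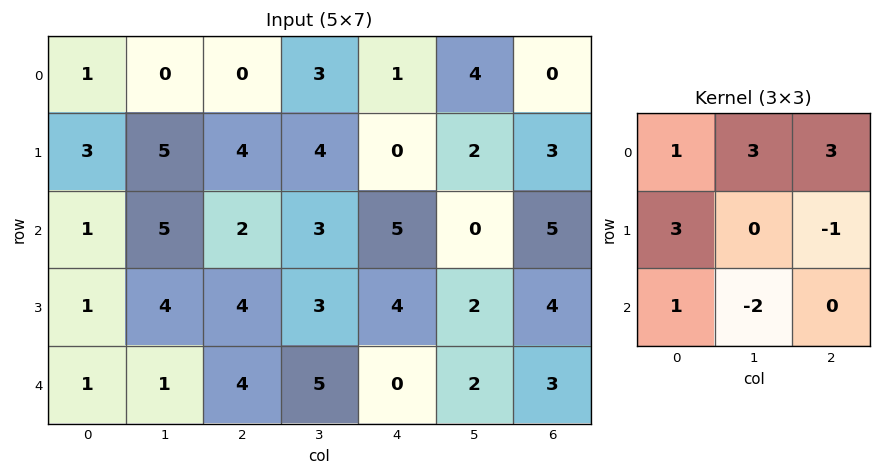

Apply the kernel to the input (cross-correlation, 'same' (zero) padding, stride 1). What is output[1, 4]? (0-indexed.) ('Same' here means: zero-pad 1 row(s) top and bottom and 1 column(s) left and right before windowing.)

The receptive field on the zero-padded input at this output position is [3 1 4 / 4 0 2 / 3 5 0]. Elementwise product with the kernel and sum: 3·1 + 1·3 + 4·3 + 4·3 + 2·-1 + 3·1 + 5·-2.

21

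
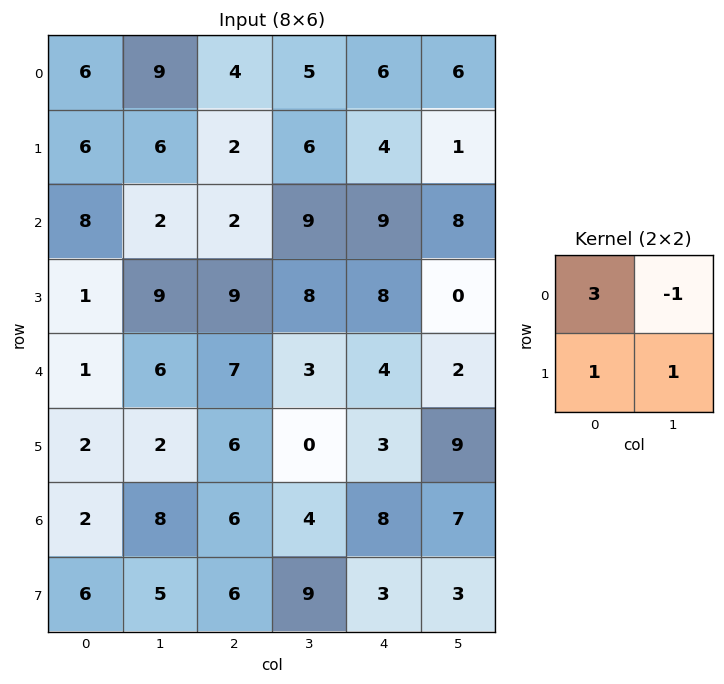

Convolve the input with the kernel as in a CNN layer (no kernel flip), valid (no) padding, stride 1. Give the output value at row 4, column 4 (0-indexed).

22

The receptive field on the input at this output position is [4 2 / 3 9]. Elementwise product with the kernel and sum: 4·3 + 2·-1 + 3·1 + 9·1.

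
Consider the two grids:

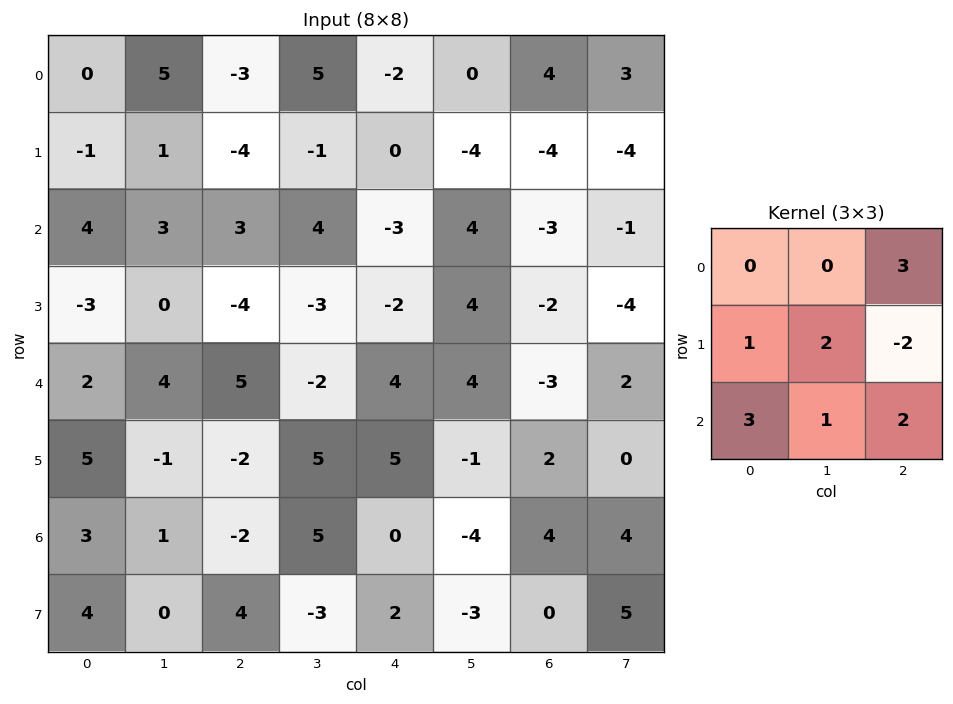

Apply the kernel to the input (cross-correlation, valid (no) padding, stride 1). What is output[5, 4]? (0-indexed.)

The receptive field on the input at this output position is [5 -1 2 / 0 -4 4 / 2 -3 0]. Elementwise product with the kernel and sum: 2·3 + 0·1 + -4·2 + 4·-2 + 2·3 + -3·1 + 0·2.

-7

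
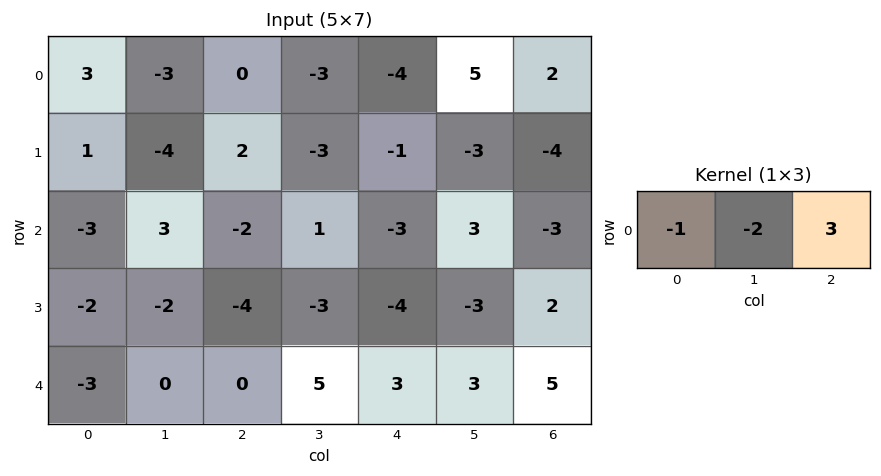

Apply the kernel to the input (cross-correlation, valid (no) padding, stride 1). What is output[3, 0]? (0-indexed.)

-6

The receptive field on the input at this output position is [-2 -2 -4]. Elementwise product with the kernel and sum: -2·-1 + -2·-2 + -4·3.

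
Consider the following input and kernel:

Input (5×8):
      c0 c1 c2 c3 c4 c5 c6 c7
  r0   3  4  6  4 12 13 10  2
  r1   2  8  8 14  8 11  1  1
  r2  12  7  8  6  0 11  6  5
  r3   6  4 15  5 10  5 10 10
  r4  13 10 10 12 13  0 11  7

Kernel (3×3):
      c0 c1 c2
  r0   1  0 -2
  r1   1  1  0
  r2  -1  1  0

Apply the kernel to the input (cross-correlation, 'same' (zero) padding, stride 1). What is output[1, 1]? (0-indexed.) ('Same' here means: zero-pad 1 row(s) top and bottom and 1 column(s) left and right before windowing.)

-4

The receptive field on the zero-padded input at this output position is [3 4 6 / 2 8 8 / 12 7 8]. Elementwise product with the kernel and sum: 3·1 + 6·-2 + 2·1 + 8·1 + 12·-1 + 7·1.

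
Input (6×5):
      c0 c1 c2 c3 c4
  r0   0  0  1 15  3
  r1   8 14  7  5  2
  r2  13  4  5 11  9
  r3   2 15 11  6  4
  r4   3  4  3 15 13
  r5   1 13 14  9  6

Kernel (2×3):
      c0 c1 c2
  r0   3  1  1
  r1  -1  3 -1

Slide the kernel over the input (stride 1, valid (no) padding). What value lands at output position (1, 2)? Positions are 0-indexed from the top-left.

The receptive field on the input at this output position is [7 5 2 / 5 11 9]. Elementwise product with the kernel and sum: 7·3 + 5·1 + 2·1 + 5·-1 + 11·3 + 9·-1.

47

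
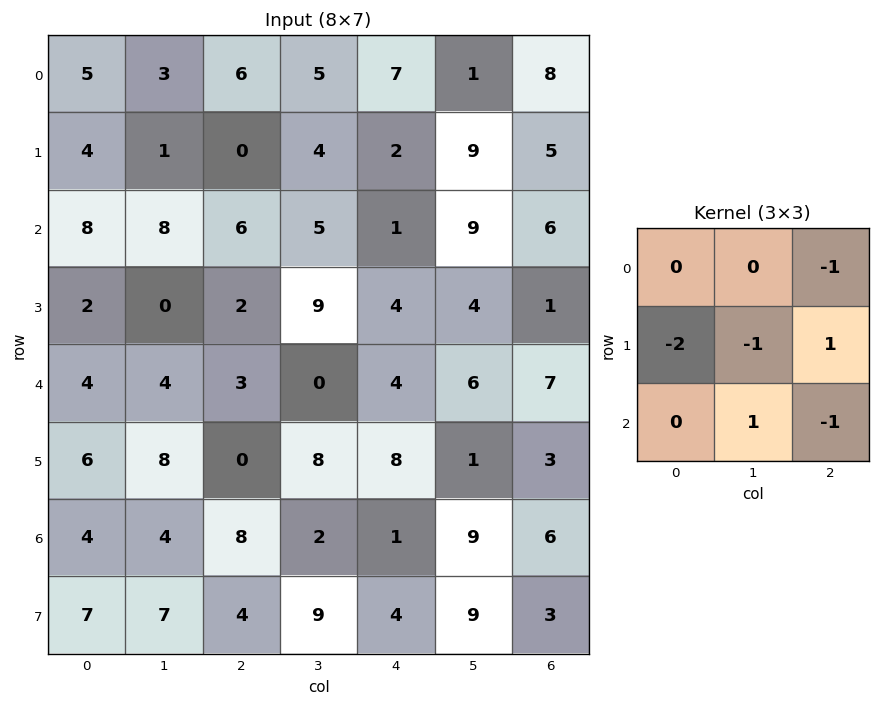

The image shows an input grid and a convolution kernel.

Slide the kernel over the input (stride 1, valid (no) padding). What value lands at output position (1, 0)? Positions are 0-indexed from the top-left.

The receptive field on the input at this output position is [4 1 0 / 8 8 6 / 2 0 2]. Elementwise product with the kernel and sum: 0·-1 + 8·-2 + 8·-1 + 6·1 + 0·1 + 2·-1.

-20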